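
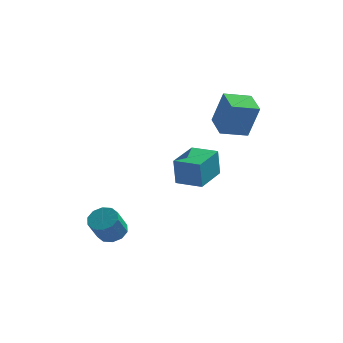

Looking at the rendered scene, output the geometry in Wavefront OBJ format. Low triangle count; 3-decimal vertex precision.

v -0.426 -2.006 1.138
v -0.544 -1.993 2.754
v 0.311 -0.093 1.177
v 0.193 -0.08 2.793
v 1.007 -2.56 1.247
v 0.889 -2.547 2.863
v 1.744 -0.647 1.286
v 1.626 -0.634 2.902
v -3.568 -3.322 -1.933
v -2.825 -3.064 -1.586
v -3.189 -3.799 -0.259
v -3.932 -4.058 -0.607
v -3.192 -2.694 -1.482
v -3.557 -3.429 -0.155
v -3.703 -2.564 -1.551
v -4.068 -3.299 -0.224
v -4.162 -2.724 -1.765
v -4.527 -3.459 -0.439
v -4.394 -3.113 -2.044
v -4.759 -3.848 -0.718
v -4.311 -3.581 -2.281
v -4.675 -4.316 -0.954
v -3.943 -3.951 -2.385
v -4.308 -4.686 -1.058
v -3.432 -4.081 -2.316
v -3.797 -4.816 -0.989
v -2.973 -3.921 -2.101
v -3.338 -4.656 -0.775
v -2.741 -3.532 -1.822
v -3.106 -4.267 -0.496
v 1.472 1.855 2.963
v 2.099 1.76 5.059
v 0.879 3.354 3.209
v 1.506 3.259 5.305
v 2.934 2.501 2.555
v 3.561 2.406 4.651
v 2.341 4 2.801
v 2.968 3.905 4.897
f 2 4 1
f 5 2 1
f 1 4 3
f 3 5 1
f 2 8 4
f 6 2 5
f 6 8 2
f 4 8 3
f 7 5 3
f 3 8 7
f 7 6 5
f 8 6 7
f 10 9 13
f 10 13 11
f 11 13 14
f 11 14 12
f 13 9 15
f 13 15 14
f 14 15 16
f 14 16 12
f 15 9 17
f 15 17 16
f 16 17 18
f 16 18 12
f 17 9 19
f 17 19 18
f 18 19 20
f 18 20 12
f 19 9 21
f 19 21 20
f 20 21 22
f 20 22 12
f 21 9 23
f 21 23 22
f 22 23 24
f 22 24 12
f 23 9 25
f 23 25 24
f 24 25 26
f 24 26 12
f 25 9 27
f 25 27 26
f 26 27 28
f 26 28 12
f 27 9 29
f 27 29 28
f 28 29 30
f 28 30 12
f 29 9 10
f 29 10 30
f 30 10 11
f 30 11 12
f 32 34 31
f 35 32 31
f 31 34 33
f 33 35 31
f 32 38 34
f 36 32 35
f 36 38 32
f 34 38 33
f 37 35 33
f 33 38 37
f 37 36 35
f 38 36 37



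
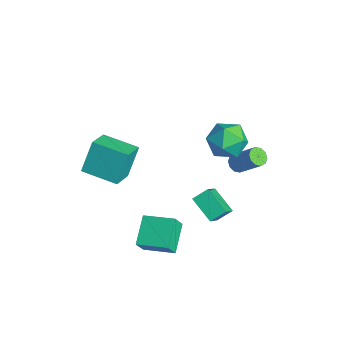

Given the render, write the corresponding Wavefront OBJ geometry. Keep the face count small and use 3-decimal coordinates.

v -3.351 -4.586 -2.112
v -3.816 -3.743 -0.245
v -1.831 -3.055 -2.425
v -2.295 -2.213 -0.558
v -2.145 -5.627 -1.342
v -2.609 -4.785 0.525
v -0.624 -4.097 -1.655
v -1.089 -3.254 0.212
v 1.35 2.09 -0.136
v 1.835 2.052 -0.505
v 2.894 2.812 0.808
v 2.41 2.85 1.176
v 1.669 2.385 -0.565
v 2.728 3.145 0.748
v 1.382 2.606 -0.46
v 2.441 3.366 0.852
v 1.083 2.63 -0.233
v 2.142 3.389 1.08
v 0.885 2.447 0.032
v 1.945 3.207 1.345
v 0.866 2.128 0.232
v 1.925 2.888 1.545
v 1.032 1.795 0.292
v 2.091 2.555 1.605
v 1.319 1.574 0.188
v 2.378 2.334 1.5
v 1.618 1.551 -0.04
v 2.677 2.31 1.273
v 1.815 1.733 -0.305
v 2.875 2.493 1.008
v 2.627 -3.803 -4.536
v 1.279 -2.888 -3.597
v 3.798 -2.406 -4.215
v 2.45 -1.492 -3.277
v 2.99 -4.348 -3.483
v 1.642 -3.434 -2.545
v 4.161 -2.952 -3.163
v 2.813 -2.037 -2.224
v 2.605 2.155 2.85
v 3.25 1.613 3.775
v 1.51 0.467 2.625
v 2.155 -0.075 3.55
v 1.369 0.865 3.803
v 2.046 1.908 3.942
v 2.714 0.172 2.458
v 3.391 1.215 2.597
v 3.317 0.387 3.533
v 2.486 0.816 4.364
v 2.274 1.264 2.036
v 1.443 1.693 2.867
v 3.463 -1.333 -0.044
v 3.503 -0.467 0.513
v 2.499 -0.537 -1.212
v 2.539 0.328 -0.655
v 4.841 -0.868 -0.865
v 4.881 -0.003 -0.308
v 3.877 -0.073 -2.033
v 3.917 0.793 -1.476
f 2 4 1
f 5 2 1
f 1 4 3
f 3 5 1
f 2 8 4
f 6 2 5
f 6 8 2
f 4 8 3
f 7 5 3
f 3 8 7
f 7 6 5
f 8 6 7
f 10 9 13
f 10 13 11
f 11 13 14
f 11 14 12
f 13 9 15
f 13 15 14
f 14 15 16
f 14 16 12
f 15 9 17
f 15 17 16
f 16 17 18
f 16 18 12
f 17 9 19
f 17 19 18
f 18 19 20
f 18 20 12
f 19 9 21
f 19 21 20
f 20 21 22
f 20 22 12
f 21 9 23
f 21 23 22
f 22 23 24
f 22 24 12
f 23 9 25
f 23 25 24
f 24 25 26
f 24 26 12
f 25 9 27
f 25 27 26
f 26 27 28
f 26 28 12
f 27 9 29
f 27 29 28
f 28 29 30
f 28 30 12
f 29 9 10
f 29 10 30
f 30 10 11
f 30 11 12
f 32 34 31
f 35 32 31
f 31 34 33
f 33 35 31
f 32 38 34
f 36 32 35
f 36 38 32
f 34 38 33
f 37 35 33
f 33 38 37
f 37 36 35
f 38 36 37
f 39 50 44
f 39 44 40
f 39 40 46
f 39 46 49
f 39 49 50
f 40 44 48
f 44 50 43
f 50 49 41
f 49 46 45
f 46 40 47
f 42 48 43
f 42 43 41
f 42 41 45
f 42 45 47
f 42 47 48
f 43 48 44
f 41 43 50
f 45 41 49
f 47 45 46
f 48 47 40
f 52 54 51
f 55 52 51
f 51 54 53
f 53 55 51
f 52 58 54
f 56 52 55
f 56 58 52
f 54 58 53
f 57 55 53
f 53 58 57
f 57 56 55
f 58 56 57



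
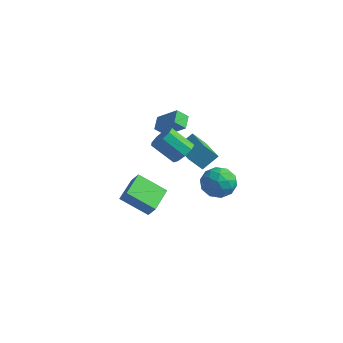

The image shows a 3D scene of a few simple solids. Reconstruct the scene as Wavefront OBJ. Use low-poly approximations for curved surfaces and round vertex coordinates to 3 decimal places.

v -1.267 1.432 0.555
v -0.755 2.291 1.354
v -0.684 2.017 -0.449
v -0.172 2.876 0.35
v 0.292 0.284 0.79
v 0.804 1.143 1.589
v 0.875 0.869 -0.214
v 1.387 1.728 0.585
v 1.26 -1.628 2.832
v 1.838 -1.733 3.417
v 0.619 -2.117 4.554
v 0.04 -2.012 3.968
v 1.663 -1.193 3.412
v 0.444 -1.577 4.548
v 1.299 -0.857 3.136
v 0.08 -1.241 4.272
v 0.917 -0.881 2.717
v -0.302 -1.265 3.853
v 0.695 -1.255 2.352
v -0.524 -1.639 3.488
v 0.737 -1.803 2.212
v -0.482 -2.187 3.348
v 1.023 -2.27 2.362
v -0.196 -2.654 3.498
v 1.421 -2.436 2.732
v 0.202 -2.82 3.868
v 1.742 -2.224 3.149
v 0.523 -2.608 4.285
v 2.371 1.51 -0.327
v 2.89 1.008 -1.176
v 1.51 -0.028 0.056
v 2.029 -0.53 -0.793
v 2.606 -0.224 0.11
v 3.138 0.726 -0.126
v 1.262 0.254 -0.994
v 1.794 1.204 -1.23
v 2.205 0.231 -1.588
v 3.035 -0.064 -0.906
v 1.365 1.044 -0.214
v 2.195 0.749 0.468
v 2.706 1.394 -0.785
v 1.694 -0.414 -0.335
v 2.033 -0.234 0.196
v 2.338 -0.529 -0.303
v 2.852 1.228 -0.168
v 3.157 0.933 -0.667
v 2.99 0.209 0.089
v 1.243 0.047 -0.453
v 1.548 -0.248 -0.952
v 2.062 1.509 -0.817
v 2.367 1.214 -1.316
v 1.41 0.771 -1.209
v 2.608 0.642 -1.526
v 2.102 -0.261 -1.301
v 1.651 0.199 -1.419
v 1.964 0.758 -1.558
v 3.096 0.469 -1.125
v 2.59 -0.435 -0.9
v 2.929 -0.255 -0.369
v 3.242 0.303 -0.508
v 2.694 0.012 -1.367
v 1.81 1.415 -0.22
v 1.304 0.511 0.005
v 1.158 0.677 -0.612
v 1.471 1.235 -0.751
v 2.298 1.241 0.181
v 1.792 0.338 0.406
v 2.436 0.222 0.438
v 2.749 0.781 0.299
v 1.706 0.968 0.247
v -2.241 -0.072 -4.968
v -3.866 -0.666 -3.851
v -2.648 1.717 -4.61
v -4.273 1.123 -3.493
v -1.707 -0.103 -4.207
v -3.332 -0.697 -3.09
v -2.114 1.686 -3.849
v -3.739 1.092 -2.732
v -2.66 2.378 0.431
v -3.124 1.877 1.062
v -3.037 3.227 0.828
v -3.501 2.725 1.459
v -1.339 2.475 1.481
v -1.803 1.973 2.112
v -1.716 3.323 1.878
v -2.18 2.822 2.509
f 2 4 1
f 5 2 1
f 1 4 3
f 3 5 1
f 2 8 4
f 6 2 5
f 6 8 2
f 4 8 3
f 7 5 3
f 3 8 7
f 7 6 5
f 8 6 7
f 10 9 13
f 10 13 11
f 11 13 14
f 11 14 12
f 13 9 15
f 13 15 14
f 14 15 16
f 14 16 12
f 15 9 17
f 15 17 16
f 16 17 18
f 16 18 12
f 17 9 19
f 17 19 18
f 18 19 20
f 18 20 12
f 19 9 21
f 19 21 20
f 20 21 22
f 20 22 12
f 21 9 23
f 21 23 22
f 22 23 24
f 22 24 12
f 23 9 25
f 23 25 24
f 24 25 26
f 24 26 12
f 25 9 27
f 25 27 26
f 26 27 28
f 26 28 12
f 27 9 10
f 27 10 28
f 28 10 11
f 28 11 12
f 29 66 45
f 66 40 69
f 45 69 34
f 66 69 45
f 29 45 41
f 45 34 46
f 41 46 30
f 45 46 41
f 29 41 50
f 41 30 51
f 50 51 36
f 41 51 50
f 29 50 62
f 50 36 65
f 62 65 39
f 50 65 62
f 29 62 66
f 62 39 70
f 66 70 40
f 62 70 66
f 30 46 57
f 46 34 60
f 57 60 38
f 46 60 57
f 34 69 47
f 69 40 68
f 47 68 33
f 69 68 47
f 40 70 67
f 70 39 63
f 67 63 31
f 70 63 67
f 39 65 64
f 65 36 52
f 64 52 35
f 65 52 64
f 36 51 56
f 51 30 53
f 56 53 37
f 51 53 56
f 32 58 44
f 58 38 59
f 44 59 33
f 58 59 44
f 32 44 42
f 44 33 43
f 42 43 31
f 44 43 42
f 32 42 49
f 42 31 48
f 49 48 35
f 42 48 49
f 32 49 54
f 49 35 55
f 54 55 37
f 49 55 54
f 32 54 58
f 54 37 61
f 58 61 38
f 54 61 58
f 33 59 47
f 59 38 60
f 47 60 34
f 59 60 47
f 31 43 67
f 43 33 68
f 67 68 40
f 43 68 67
f 35 48 64
f 48 31 63
f 64 63 39
f 48 63 64
f 37 55 56
f 55 35 52
f 56 52 36
f 55 52 56
f 38 61 57
f 61 37 53
f 57 53 30
f 61 53 57
f 72 74 71
f 75 72 71
f 71 74 73
f 73 75 71
f 72 78 74
f 76 72 75
f 76 78 72
f 74 78 73
f 77 75 73
f 73 78 77
f 77 76 75
f 78 76 77
f 80 82 79
f 83 80 79
f 79 82 81
f 81 83 79
f 80 86 82
f 84 80 83
f 84 86 80
f 82 86 81
f 85 83 81
f 81 86 85
f 85 84 83
f 86 84 85



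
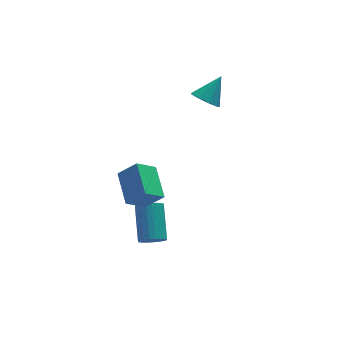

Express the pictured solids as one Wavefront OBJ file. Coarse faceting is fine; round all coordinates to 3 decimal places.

v -1.523 -2.266 -3.067
v -0.833 -2.351 -3.153
v -0.488 -0.759 -1.959
v -1.177 -0.674 -1.873
v -0.892 -2.183 -3.36
v -0.547 -0.591 -2.166
v -1.048 -2.028 -3.522
v -0.702 -0.436 -2.329
v -1.275 -1.909 -3.615
v -0.929 -0.316 -2.422
v -1.54 -1.844 -3.625
v -1.195 -0.252 -2.431
v -1.803 -1.844 -3.55
v -1.457 -0.251 -2.356
v -2.023 -1.908 -3.401
v -1.677 -0.315 -2.207
v -2.166 -2.026 -3.201
v -1.821 -0.433 -2.007
v -2.212 -2.181 -2.981
v -1.867 -0.589 -1.787
v -2.153 -2.349 -2.774
v -1.808 -0.757 -1.58
v -1.998 -2.504 -2.611
v -1.652 -0.912 -1.418
v -1.771 -2.624 -2.518
v -1.425 -1.031 -1.325
v -1.505 -2.688 -2.509
v -1.16 -1.096 -1.315
v -1.243 -2.689 -2.584
v -0.897 -1.096 -1.39
v -1.023 -2.625 -2.733
v -0.677 -1.032 -1.539
v -0.879 -2.507 -2.933
v -0.534 -0.914 -1.739
v -2.081 -2.979 0.481
v -3.071 -3.213 1.274
v -1.958 -1.285 1.134
v -2.949 -1.519 1.927
v -1.271 -3.381 1.373
v -2.262 -3.615 2.166
v -1.149 -1.687 2.026
v -2.139 -1.921 2.819
v 3.097 3.688 1.271
v 3.72 3.274 0.913
v 4.123 4.232 2.429
v 3.686 3.798 0.697
v 3.375 4.271 0.75
v 2.935 4.471 1.047
v 2.57 4.304 1.449
v 2.451 3.85 1.768
v 2.635 3.319 1.854
v 3.034 2.962 1.668
v 3.463 2.944 1.296
f 2 1 5
f 2 5 3
f 3 5 6
f 3 6 4
f 5 1 7
f 5 7 6
f 6 7 8
f 6 8 4
f 7 1 9
f 7 9 8
f 8 9 10
f 8 10 4
f 9 1 11
f 9 11 10
f 10 11 12
f 10 12 4
f 11 1 13
f 11 13 12
f 12 13 14
f 12 14 4
f 13 1 15
f 13 15 14
f 14 15 16
f 14 16 4
f 15 1 17
f 15 17 16
f 16 17 18
f 16 18 4
f 17 1 19
f 17 19 18
f 18 19 20
f 18 20 4
f 19 1 21
f 19 21 20
f 20 21 22
f 20 22 4
f 21 1 23
f 21 23 22
f 22 23 24
f 22 24 4
f 23 1 25
f 23 25 24
f 24 25 26
f 24 26 4
f 25 1 27
f 25 27 26
f 26 27 28
f 26 28 4
f 27 1 29
f 27 29 28
f 28 29 30
f 28 30 4
f 29 1 31
f 29 31 30
f 30 31 32
f 30 32 4
f 31 1 33
f 31 33 32
f 32 33 34
f 32 34 4
f 33 1 2
f 33 2 34
f 34 2 3
f 34 3 4
f 36 38 35
f 39 36 35
f 35 38 37
f 37 39 35
f 36 42 38
f 40 36 39
f 40 42 36
f 38 42 37
f 41 39 37
f 37 42 41
f 41 40 39
f 42 40 41
f 44 43 46
f 44 46 45
f 46 43 47
f 46 47 45
f 47 43 48
f 47 48 45
f 48 43 49
f 48 49 45
f 49 43 50
f 49 50 45
f 50 43 51
f 50 51 45
f 51 43 52
f 51 52 45
f 52 43 53
f 52 53 45
f 53 43 44
f 53 44 45



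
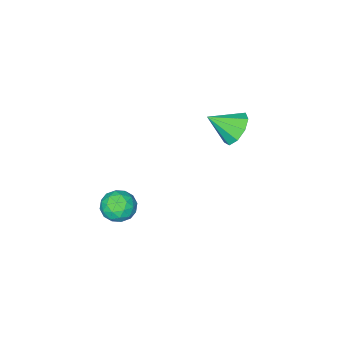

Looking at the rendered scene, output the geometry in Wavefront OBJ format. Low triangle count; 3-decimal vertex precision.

v 0.393 -3.132 -3.391
v 0.821 -2.994 -3.906
v 0.059 -4.046 -3.914
v 0.487 -3.908 -4.429
v 0.734 -4.093 -3.819
v 0.941 -3.527 -3.496
v -0.061 -3.513 -4.324
v 0.146 -2.947 -4.001
v 0.54 -3.229 -4.483
v 1.032 -3.587 -4.17
v -0.152 -3.453 -3.65
v 0.34 -3.811 -3.337
v 0.637 -2.982 -3.602
v 0.243 -4.058 -4.218
v 0.389 -4.166 -3.859
v 0.64 -4.085 -4.162
v 0.707 -3.296 -3.361
v 0.958 -3.215 -3.664
v 0.907 -3.861 -3.613
v -0.078 -3.825 -4.156
v 0.173 -3.744 -4.459
v 0.24 -2.955 -3.658
v 0.491 -2.874 -3.961
v -0.027 -3.179 -4.207
v 0.723 -3.04 -4.244
v 0.526 -3.577 -4.552
v 0.205 -3.345 -4.49
v 0.326 -3.013 -4.3
v 1.012 -3.25 -4.061
v 0.815 -3.788 -4.368
v 0.961 -3.896 -4.01
v 1.082 -3.564 -3.82
v 0.847 -3.389 -4.4
v 0.065 -3.252 -3.452
v -0.132 -3.79 -3.759
v -0.202 -3.476 -4
v -0.081 -3.144 -3.81
v 0.354 -3.463 -3.268
v 0.157 -4 -3.576
v 0.554 -4.027 -3.52
v 0.675 -3.695 -3.33
v 0.033 -3.651 -3.42
v -4.13 -2.634 -1.82
v -3.702 -2.753 -2.412
v -3.37 -3.286 -1.14
v -3.554 -2.332 -2.173
v -3.675 -2.052 -1.769
v -4.009 -2.045 -1.389
v -4.4 -2.313 -1.21
v -4.664 -2.731 -1.317
v -4.678 -3.104 -1.659
v -4.435 -3.257 -2.076
v -4.05 -3.118 -2.374
f 1 38 17
f 38 12 41
f 17 41 6
f 38 41 17
f 1 17 13
f 17 6 18
f 13 18 2
f 17 18 13
f 1 13 22
f 13 2 23
f 22 23 8
f 13 23 22
f 1 22 34
f 22 8 37
f 34 37 11
f 22 37 34
f 1 34 38
f 34 11 42
f 38 42 12
f 34 42 38
f 2 18 29
f 18 6 32
f 29 32 10
f 18 32 29
f 6 41 19
f 41 12 40
f 19 40 5
f 41 40 19
f 12 42 39
f 42 11 35
f 39 35 3
f 42 35 39
f 11 37 36
f 37 8 24
f 36 24 7
f 37 24 36
f 8 23 28
f 23 2 25
f 28 25 9
f 23 25 28
f 4 30 16
f 30 10 31
f 16 31 5
f 30 31 16
f 4 16 14
f 16 5 15
f 14 15 3
f 16 15 14
f 4 14 21
f 14 3 20
f 21 20 7
f 14 20 21
f 4 21 26
f 21 7 27
f 26 27 9
f 21 27 26
f 4 26 30
f 26 9 33
f 30 33 10
f 26 33 30
f 5 31 19
f 31 10 32
f 19 32 6
f 31 32 19
f 3 15 39
f 15 5 40
f 39 40 12
f 15 40 39
f 7 20 36
f 20 3 35
f 36 35 11
f 20 35 36
f 9 27 28
f 27 7 24
f 28 24 8
f 27 24 28
f 10 33 29
f 33 9 25
f 29 25 2
f 33 25 29
f 44 43 46
f 44 46 45
f 46 43 47
f 46 47 45
f 47 43 48
f 47 48 45
f 48 43 49
f 48 49 45
f 49 43 50
f 49 50 45
f 50 43 51
f 50 51 45
f 51 43 52
f 51 52 45
f 52 43 53
f 52 53 45
f 53 43 44
f 53 44 45



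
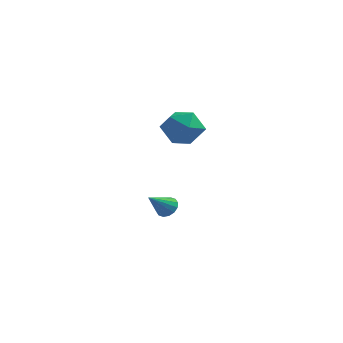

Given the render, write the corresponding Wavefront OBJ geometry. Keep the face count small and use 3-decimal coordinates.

v 0.225 2.056 -3.3
v 0.878 1.916 -3.173
v -0.225 0.864 -2.3
v 0.788 2.154 -2.93
v 0.546 2.366 -2.786
v 0.219 2.495 -2.78
v -0.107 2.506 -2.913
v -0.344 2.397 -3.149
v -0.428 2.197 -3.426
v -0.337 1.959 -3.669
v -0.096 1.747 -3.813
v 0.231 1.618 -3.82
v 0.557 1.607 -3.687
v 0.794 1.716 -3.45
v 2.856 -0.172 2.488
v 3.59 -0.573 3.332
v 1.39 -1.087 3.328
v 2.124 -1.488 4.172
v 1.853 -0.333 4.12
v 2.76 0.233 3.601
v 2.22 -1.893 3.059
v 3.127 -1.327 2.54
v 3.197 -1.637 3.685
v 2.97 -0.672 4.341
v 2.01 -0.988 2.319
v 1.783 -0.023 2.975
f 2 1 4
f 2 4 3
f 4 1 5
f 4 5 3
f 5 1 6
f 5 6 3
f 6 1 7
f 6 7 3
f 7 1 8
f 7 8 3
f 8 1 9
f 8 9 3
f 9 1 10
f 9 10 3
f 10 1 11
f 10 11 3
f 11 1 12
f 11 12 3
f 12 1 13
f 12 13 3
f 13 1 14
f 13 14 3
f 14 1 2
f 14 2 3
f 15 26 20
f 15 20 16
f 15 16 22
f 15 22 25
f 15 25 26
f 16 20 24
f 20 26 19
f 26 25 17
f 25 22 21
f 22 16 23
f 18 24 19
f 18 19 17
f 18 17 21
f 18 21 23
f 18 23 24
f 19 24 20
f 17 19 26
f 21 17 25
f 23 21 22
f 24 23 16



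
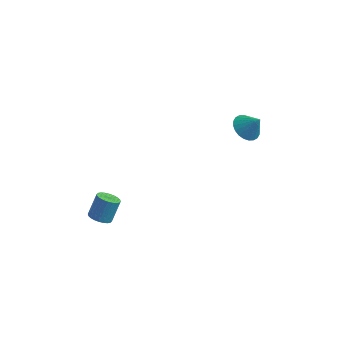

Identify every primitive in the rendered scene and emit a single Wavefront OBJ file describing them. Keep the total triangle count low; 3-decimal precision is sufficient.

v -2.765 -4.058 -3.837
v -2.444 -3.601 -4.19
v -2.214 -2.886 -3.056
v -2.535 -3.342 -2.703
v -2.685 -3.511 -4.198
v -2.455 -2.796 -3.064
v -2.938 -3.504 -4.151
v -2.708 -2.789 -3.017
v -3.165 -3.581 -4.057
v -2.935 -2.866 -2.923
v -3.331 -3.731 -3.928
v -3.101 -3.015 -2.795
v -3.41 -3.93 -3.787
v -3.181 -3.215 -2.653
v -3.392 -4.149 -3.652
v -3.162 -3.434 -2.518
v -3.278 -4.354 -3.546
v -3.048 -3.639 -2.412
v -3.086 -4.514 -3.484
v -2.856 -3.799 -2.35
v -2.845 -4.604 -3.476
v -2.615 -3.889 -2.342
v -2.592 -4.611 -3.523
v -2.362 -3.896 -2.389
v -2.365 -4.534 -3.617
v -2.135 -3.819 -2.483
v -2.199 -4.385 -3.745
v -1.969 -3.669 -2.612
v -2.119 -4.185 -3.887
v -1.89 -3.47 -2.753
v -2.138 -3.966 -4.022
v -1.908 -3.251 -2.888
v -2.252 -3.761 -4.128
v -2.022 -3.046 -2.994
v 2.74 3.351 -1.3
v 3.434 3.497 -1.804
v 3.48 3.349 -0.28
v 3.336 3.814 -1.732
v 3.148 4.061 -1.595
v 2.897 4.199 -1.412
v 2.623 4.209 -1.213
v 2.366 4.088 -1.026
v 2.166 3.855 -0.882
v 2.054 3.545 -0.801
v 2.046 3.205 -0.796
v 2.143 2.888 -0.867
v 2.332 2.642 -1.005
v 2.582 2.503 -1.187
v 2.857 2.493 -1.387
v 3.113 2.615 -1.573
v 3.313 2.848 -1.718
v 3.425 3.158 -1.799
f 2 1 5
f 2 5 3
f 3 5 6
f 3 6 4
f 5 1 7
f 5 7 6
f 6 7 8
f 6 8 4
f 7 1 9
f 7 9 8
f 8 9 10
f 8 10 4
f 9 1 11
f 9 11 10
f 10 11 12
f 10 12 4
f 11 1 13
f 11 13 12
f 12 13 14
f 12 14 4
f 13 1 15
f 13 15 14
f 14 15 16
f 14 16 4
f 15 1 17
f 15 17 16
f 16 17 18
f 16 18 4
f 17 1 19
f 17 19 18
f 18 19 20
f 18 20 4
f 19 1 21
f 19 21 20
f 20 21 22
f 20 22 4
f 21 1 23
f 21 23 22
f 22 23 24
f 22 24 4
f 23 1 25
f 23 25 24
f 24 25 26
f 24 26 4
f 25 1 27
f 25 27 26
f 26 27 28
f 26 28 4
f 27 1 29
f 27 29 28
f 28 29 30
f 28 30 4
f 29 1 31
f 29 31 30
f 30 31 32
f 30 32 4
f 31 1 33
f 31 33 32
f 32 33 34
f 32 34 4
f 33 1 2
f 33 2 34
f 34 2 3
f 34 3 4
f 36 35 38
f 36 38 37
f 38 35 39
f 38 39 37
f 39 35 40
f 39 40 37
f 40 35 41
f 40 41 37
f 41 35 42
f 41 42 37
f 42 35 43
f 42 43 37
f 43 35 44
f 43 44 37
f 44 35 45
f 44 45 37
f 45 35 46
f 45 46 37
f 46 35 47
f 46 47 37
f 47 35 48
f 47 48 37
f 48 35 49
f 48 49 37
f 49 35 50
f 49 50 37
f 50 35 51
f 50 51 37
f 51 35 52
f 51 52 37
f 52 35 36
f 52 36 37



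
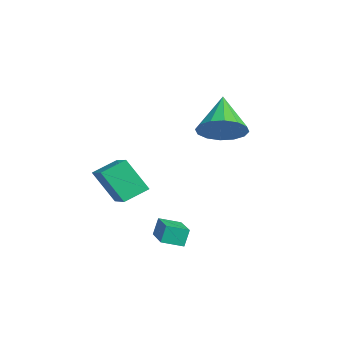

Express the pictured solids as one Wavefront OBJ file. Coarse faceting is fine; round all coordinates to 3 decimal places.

v -0.141 2.97 1.587
v 0.409 3.833 1.932
v -1.599 3.37 2.913
v 0.085 4.024 1.518
v -0.3 3.933 1.123
v -0.642 3.583 0.852
v -0.85 3.07 0.778
v -0.868 2.529 0.921
v -0.692 2.107 1.242
v -0.368 1.916 1.656
v 0.017 2.008 2.051
v 0.359 2.357 2.322
v 0.567 2.871 2.396
v 0.585 3.411 2.253
v 0.886 -0.088 -3.447
v 0.723 0.168 -2.664
v 0.996 0.815 -3.719
v 0.834 1.071 -2.936
v 2.766 -0.191 -3.024
v 2.604 0.065 -2.241
v 2.877 0.712 -3.296
v 2.714 0.968 -2.513
v -3.595 -1.694 -1.712
v -1.859 -1.647 -1.019
v -3.835 -0.597 -1.186
v -2.099 -0.55 -0.493
v -3.021 -0.85 -3.207
v -1.285 -0.803 -2.514
v -3.261 0.247 -2.681
v -1.525 0.294 -1.988
f 2 1 4
f 2 4 3
f 4 1 5
f 4 5 3
f 5 1 6
f 5 6 3
f 6 1 7
f 6 7 3
f 7 1 8
f 7 8 3
f 8 1 9
f 8 9 3
f 9 1 10
f 9 10 3
f 10 1 11
f 10 11 3
f 11 1 12
f 11 12 3
f 12 1 13
f 12 13 3
f 13 1 14
f 13 14 3
f 14 1 2
f 14 2 3
f 16 18 15
f 19 16 15
f 15 18 17
f 17 19 15
f 16 22 18
f 20 16 19
f 20 22 16
f 18 22 17
f 21 19 17
f 17 22 21
f 21 20 19
f 22 20 21
f 24 26 23
f 27 24 23
f 23 26 25
f 25 27 23
f 24 30 26
f 28 24 27
f 28 30 24
f 26 30 25
f 29 27 25
f 25 30 29
f 29 28 27
f 30 28 29



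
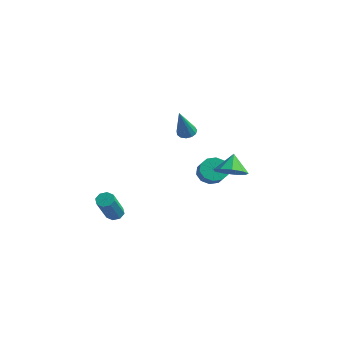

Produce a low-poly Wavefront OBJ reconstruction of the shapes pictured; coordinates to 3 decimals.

v 0.124 3.264 -1.415
v 0.901 3.809 -1.448
v -0.264 3.876 -0.385
v 0.422 4.084 -1.791
v -0.196 3.975 -1.958
v -0.665 3.533 -1.872
v -0.765 2.965 -1.572
v -0.449 2.537 -1.198
v 0.135 2.449 -0.927
v 0.713 2.742 -0.884
v 1.016 3.279 -1.089
v -2.307 4.225 -2.566
v -1.754 4.254 -3.184
v -1 3.764 -2.532
v -1.553 3.735 -1.914
v -1.709 4.686 -2.91
v -0.955 4.196 -2.259
v -1.893 4.942 -2.505
v -1.139 4.452 -1.854
v -2.235 4.924 -2.123
v -1.481 4.434 -1.472
v -2.604 4.639 -1.91
v -1.851 4.149 -1.259
v -2.86 4.196 -1.948
v -2.106 3.706 -1.296
v -2.905 3.764 -2.221
v -2.151 3.274 -1.57
v -2.721 3.508 -2.626
v -1.967 3.018 -1.975
v -2.379 3.526 -3.008
v -1.625 3.036 -2.357
v -2.009 3.811 -3.221
v -1.256 3.321 -2.57
v -3.018 -2.183 -3.733
v -2.559 -1.92 -3.71
v -1.942 -3.134 -2.085
v -2.402 -3.397 -2.107
v -2.845 -1.753 -3.477
v -2.229 -2.966 -1.851
v -3.233 -1.837 -3.393
v -2.616 -3.051 -1.768
v -3.495 -2.125 -3.508
v -2.879 -3.338 -1.883
v -3.478 -2.446 -3.755
v -2.861 -3.66 -2.13
v -3.191 -2.614 -3.989
v -2.575 -3.827 -2.363
v -2.804 -2.529 -4.072
v -2.187 -3.743 -2.447
v -2.541 -2.242 -3.957
v -1.925 -3.455 -2.332
v -2.446 2.513 1.001
v -2.123 2.156 0.716
v -1.974 1.487 2.819
v -1.936 2.395 0.802
v -1.911 2.672 0.952
v -2.056 2.898 1.117
v -2.325 3.002 1.246
v -2.632 2.951 1.297
v -2.88 2.761 1.254
v -2.99 2.492 1.13
v -2.928 2.23 0.966
v -2.712 2.058 0.813
v -2.412 2.03 0.72
f 2 1 4
f 2 4 3
f 4 1 5
f 4 5 3
f 5 1 6
f 5 6 3
f 6 1 7
f 6 7 3
f 7 1 8
f 7 8 3
f 8 1 9
f 8 9 3
f 9 1 10
f 9 10 3
f 10 1 11
f 10 11 3
f 11 1 2
f 11 2 3
f 13 12 16
f 13 16 14
f 14 16 17
f 14 17 15
f 16 12 18
f 16 18 17
f 17 18 19
f 17 19 15
f 18 12 20
f 18 20 19
f 19 20 21
f 19 21 15
f 20 12 22
f 20 22 21
f 21 22 23
f 21 23 15
f 22 12 24
f 22 24 23
f 23 24 25
f 23 25 15
f 24 12 26
f 24 26 25
f 25 26 27
f 25 27 15
f 26 12 28
f 26 28 27
f 27 28 29
f 27 29 15
f 28 12 30
f 28 30 29
f 29 30 31
f 29 31 15
f 30 12 32
f 30 32 31
f 31 32 33
f 31 33 15
f 32 12 13
f 32 13 33
f 33 13 14
f 33 14 15
f 35 34 38
f 35 38 36
f 36 38 39
f 36 39 37
f 38 34 40
f 38 40 39
f 39 40 41
f 39 41 37
f 40 34 42
f 40 42 41
f 41 42 43
f 41 43 37
f 42 34 44
f 42 44 43
f 43 44 45
f 43 45 37
f 44 34 46
f 44 46 45
f 45 46 47
f 45 47 37
f 46 34 48
f 46 48 47
f 47 48 49
f 47 49 37
f 48 34 50
f 48 50 49
f 49 50 51
f 49 51 37
f 50 34 35
f 50 35 51
f 51 35 36
f 51 36 37
f 53 52 55
f 53 55 54
f 55 52 56
f 55 56 54
f 56 52 57
f 56 57 54
f 57 52 58
f 57 58 54
f 58 52 59
f 58 59 54
f 59 52 60
f 59 60 54
f 60 52 61
f 60 61 54
f 61 52 62
f 61 62 54
f 62 52 63
f 62 63 54
f 63 52 64
f 63 64 54
f 64 52 53
f 64 53 54



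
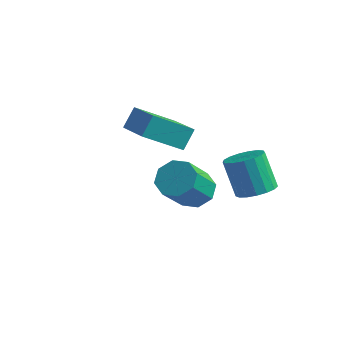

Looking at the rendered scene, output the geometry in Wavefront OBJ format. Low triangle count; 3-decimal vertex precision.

v -1.939 0.793 -1.243
v -3.254 -0.441 -0.071
v -1.839 1.537 -0.346
v -3.154 0.304 0.825
v -0.326 -0.264 -0.545
v -1.641 -1.497 0.626
v -0.226 0.481 0.351
v -1.541 -0.753 1.523
v 2.025 -3.3 -0.129
v 2.943 -3.486 -0.21
v 2.813 -4.805 1.327
v 1.895 -4.62 1.409
v 2.81 -2.943 0.244
v 2.681 -4.262 1.781
v 2.218 -2.61 0.479
v 2.089 -3.929 2.017
v 1.512 -2.682 0.359
v 1.383 -4.001 1.897
v 1.107 -3.115 -0.047
v 0.977 -4.434 1.49
v 1.239 -3.658 -0.501
v 1.11 -4.977 1.036
v 1.831 -3.991 -0.737
v 1.702 -5.31 0.801
v 2.537 -3.919 -0.617
v 2.408 -5.238 0.921
v 2.922 0.362 -2.329
v 3.76 0.372 -1.904
v 2.916 0.708 -0.246
v 2.078 0.698 -0.671
v 3.695 0.801 -2.024
v 2.851 1.137 -0.366
v 3.453 1.129 -2.214
v 2.609 1.465 -0.556
v 3.089 1.282 -2.43
v 2.245 1.617 -0.772
v 2.687 1.223 -2.623
v 1.843 1.559 -0.965
v 2.339 0.968 -2.748
v 1.495 1.304 -1.091
v 2.124 0.574 -2.778
v 1.28 0.909 -1.121
v 2.092 0.131 -2.705
v 1.248 0.467 -1.047
v 2.25 -0.259 -2.545
v 1.406 0.077 -0.888
v 2.562 -0.506 -2.336
v 1.718 -0.171 -0.678
v 2.957 -0.555 -2.125
v 2.113 -0.219 -0.468
v 3.343 -0.393 -1.961
v 2.499 -0.058 -0.304
v 3.633 -0.059 -1.881
v 2.789 0.277 -0.224
f 2 4 1
f 5 2 1
f 1 4 3
f 3 5 1
f 2 8 4
f 6 2 5
f 6 8 2
f 4 8 3
f 7 5 3
f 3 8 7
f 7 6 5
f 8 6 7
f 10 9 13
f 10 13 11
f 11 13 14
f 11 14 12
f 13 9 15
f 13 15 14
f 14 15 16
f 14 16 12
f 15 9 17
f 15 17 16
f 16 17 18
f 16 18 12
f 17 9 19
f 17 19 18
f 18 19 20
f 18 20 12
f 19 9 21
f 19 21 20
f 20 21 22
f 20 22 12
f 21 9 23
f 21 23 22
f 22 23 24
f 22 24 12
f 23 9 25
f 23 25 24
f 24 25 26
f 24 26 12
f 25 9 10
f 25 10 26
f 26 10 11
f 26 11 12
f 28 27 31
f 28 31 29
f 29 31 32
f 29 32 30
f 31 27 33
f 31 33 32
f 32 33 34
f 32 34 30
f 33 27 35
f 33 35 34
f 34 35 36
f 34 36 30
f 35 27 37
f 35 37 36
f 36 37 38
f 36 38 30
f 37 27 39
f 37 39 38
f 38 39 40
f 38 40 30
f 39 27 41
f 39 41 40
f 40 41 42
f 40 42 30
f 41 27 43
f 41 43 42
f 42 43 44
f 42 44 30
f 43 27 45
f 43 45 44
f 44 45 46
f 44 46 30
f 45 27 47
f 45 47 46
f 46 47 48
f 46 48 30
f 47 27 49
f 47 49 48
f 48 49 50
f 48 50 30
f 49 27 51
f 49 51 50
f 50 51 52
f 50 52 30
f 51 27 53
f 51 53 52
f 52 53 54
f 52 54 30
f 53 27 28
f 53 28 54
f 54 28 29
f 54 29 30



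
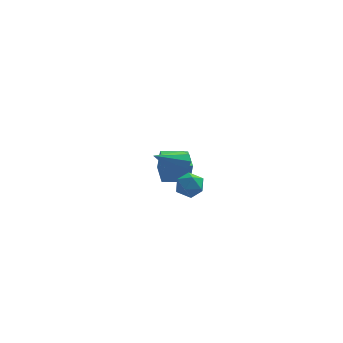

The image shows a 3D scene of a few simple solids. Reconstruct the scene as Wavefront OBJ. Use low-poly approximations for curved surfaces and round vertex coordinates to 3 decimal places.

v 3.234 -3.166 1.998
v 3.801 -2.609 2.083
v 3.879 -3.671 0.997
v 4.446 -3.114 1.082
v 4.361 -3.685 1.634
v 3.963 -3.373 2.253
v 3.717 -2.907 0.827
v 3.319 -2.595 1.446
v 4.1 -2.449 1.359
v 4.498 -2.93 1.858
v 3.182 -3.35 1.222
v 3.58 -3.831 1.721
v 3.428 -1.853 2.295
v 3.865 -1.81 2.84
v 2.112 -2.767 3.425
v 3.584 -1.423 2.825
v 3.229 -1.237 2.562
v 2.968 -1.34 2.174
v 2.921 -1.683 1.843
v 3.112 -2.105 1.724
v 3.451 -2.41 1.872
v 3.779 -2.454 2.218
v 3.942 -2.217 2.6
v 2.644 2.746 -2.271
v 2.804 2.743 -1.012
v 2.458 4.365 -2.244
v 2.617 4.362 -0.984
v 4.103 2.918 -2.456
v 4.262 2.915 -1.196
v 3.916 4.537 -2.428
v 4.076 4.534 -1.169
f 1 12 6
f 1 6 2
f 1 2 8
f 1 8 11
f 1 11 12
f 2 6 10
f 6 12 5
f 12 11 3
f 11 8 7
f 8 2 9
f 4 10 5
f 4 5 3
f 4 3 7
f 4 7 9
f 4 9 10
f 5 10 6
f 3 5 12
f 7 3 11
f 9 7 8
f 10 9 2
f 14 13 16
f 14 16 15
f 16 13 17
f 16 17 15
f 17 13 18
f 17 18 15
f 18 13 19
f 18 19 15
f 19 13 20
f 19 20 15
f 20 13 21
f 20 21 15
f 21 13 22
f 21 22 15
f 22 13 23
f 22 23 15
f 23 13 14
f 23 14 15
f 25 27 24
f 28 25 24
f 24 27 26
f 26 28 24
f 25 31 27
f 29 25 28
f 29 31 25
f 27 31 26
f 30 28 26
f 26 31 30
f 30 29 28
f 31 29 30



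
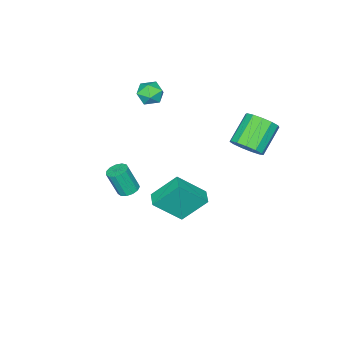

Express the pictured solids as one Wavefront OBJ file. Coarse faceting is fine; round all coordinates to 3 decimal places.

v -2.77 -3.151 2.804
v -2.015 -3.285 2.619
v -3.105 -4.235 2.221
v -2.35 -4.369 2.036
v -2.586 -4.413 2.788
v -2.379 -3.743 3.148
v -2.741 -3.777 1.692
v -2.534 -3.107 2.052
v -1.997 -3.672 1.932
v -1.902 -4.065 2.609
v -3.218 -3.455 2.231
v -3.123 -3.848 2.908
v -0.12 -1.652 -2.739
v -0.985 -0.703 -1.393
v -1.223 -0.708 -4.114
v -2.088 0.241 -2.768
v 0.468 -1.041 -2.792
v -0.397 -0.092 -1.446
v -0.635 -0.097 -4.167
v -1.5 0.852 -2.821
v -1.927 2.782 2.096
v -1.369 2.651 2.777
v -2.755 2.507 3.885
v -3.313 2.638 3.204
v -1.443 3.146 2.748
v -2.829 3.002 3.856
v -1.671 3.526 2.513
v -3.057 3.381 3.621
v -1.98 3.669 2.145
v -3.366 3.525 3.253
v -2.272 3.531 1.762
v -3.658 3.387 2.869
v -2.455 3.155 1.484
v -3.841 3.011 2.592
v -2.47 2.661 1.401
v -3.856 2.517 2.509
v -2.313 2.205 1.539
v -3.698 2.061 2.647
v -2.033 1.932 1.853
v -3.419 1.788 2.961
v -1.719 1.93 2.245
v -3.105 1.785 3.353
v -1.472 2.197 2.589
v -2.858 2.053 3.697
v 1.98 -1.221 -0.656
v 2.434 -1.507 -0.848
v 2.714 -1.985 0.524
v 2.26 -1.699 0.716
v 2.539 -1.215 -0.768
v 2.819 -1.693 0.604
v 2.467 -0.924 -0.652
v 2.746 -1.402 0.72
v 2.24 -0.728 -0.537
v 2.52 -1.206 0.835
v 1.931 -0.688 -0.461
v 2.21 -1.166 0.912
v 1.637 -0.817 -0.446
v 1.917 -1.295 0.927
v 1.452 -1.075 -0.498
v 1.732 -1.553 0.875
v 1.435 -1.379 -0.6
v 1.715 -1.857 0.772
v 1.591 -1.633 -0.72
v 1.871 -2.111 0.652
v 1.871 -1.756 -0.82
v 2.15 -2.234 0.552
v 2.185 -1.709 -0.868
v 2.465 -2.187 0.505
f 1 12 6
f 1 6 2
f 1 2 8
f 1 8 11
f 1 11 12
f 2 6 10
f 6 12 5
f 12 11 3
f 11 8 7
f 8 2 9
f 4 10 5
f 4 5 3
f 4 3 7
f 4 7 9
f 4 9 10
f 5 10 6
f 3 5 12
f 7 3 11
f 9 7 8
f 10 9 2
f 14 16 13
f 17 14 13
f 13 16 15
f 15 17 13
f 14 20 16
f 18 14 17
f 18 20 14
f 16 20 15
f 19 17 15
f 15 20 19
f 19 18 17
f 20 18 19
f 22 21 25
f 22 25 23
f 23 25 26
f 23 26 24
f 25 21 27
f 25 27 26
f 26 27 28
f 26 28 24
f 27 21 29
f 27 29 28
f 28 29 30
f 28 30 24
f 29 21 31
f 29 31 30
f 30 31 32
f 30 32 24
f 31 21 33
f 31 33 32
f 32 33 34
f 32 34 24
f 33 21 35
f 33 35 34
f 34 35 36
f 34 36 24
f 35 21 37
f 35 37 36
f 36 37 38
f 36 38 24
f 37 21 39
f 37 39 38
f 38 39 40
f 38 40 24
f 39 21 41
f 39 41 40
f 40 41 42
f 40 42 24
f 41 21 43
f 41 43 42
f 42 43 44
f 42 44 24
f 43 21 22
f 43 22 44
f 44 22 23
f 44 23 24
f 46 45 49
f 46 49 47
f 47 49 50
f 47 50 48
f 49 45 51
f 49 51 50
f 50 51 52
f 50 52 48
f 51 45 53
f 51 53 52
f 52 53 54
f 52 54 48
f 53 45 55
f 53 55 54
f 54 55 56
f 54 56 48
f 55 45 57
f 55 57 56
f 56 57 58
f 56 58 48
f 57 45 59
f 57 59 58
f 58 59 60
f 58 60 48
f 59 45 61
f 59 61 60
f 60 61 62
f 60 62 48
f 61 45 63
f 61 63 62
f 62 63 64
f 62 64 48
f 63 45 65
f 63 65 64
f 64 65 66
f 64 66 48
f 65 45 67
f 65 67 66
f 66 67 68
f 66 68 48
f 67 45 46
f 67 46 68
f 68 46 47
f 68 47 48



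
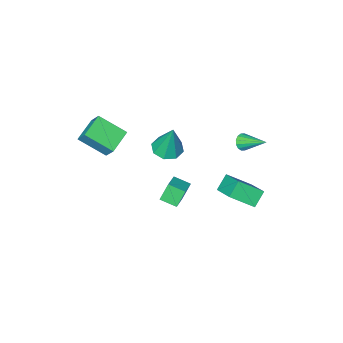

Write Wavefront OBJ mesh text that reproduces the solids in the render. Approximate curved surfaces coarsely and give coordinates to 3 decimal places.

v -3.082 0.333 -1.872
v -2.755 1.896 -1.02
v -4.226 1.078 -2.799
v -3.899 2.641 -1.946
v -2.321 0.579 -2.614
v -1.994 2.142 -1.761
v -3.465 1.324 -3.54
v -3.138 2.887 -2.688
v 3.276 -2.831 3.643
v 3.281 -2.101 4.57
v 2.321 -1.639 2.709
v 2.326 -0.909 3.636
v 4.494 -2.231 3.164
v 4.499 -1.501 4.091
v 3.539 -1.039 2.23
v 3.544 -0.309 3.157
v -2.452 2.594 3.042
v -2.15 2.886 2.719
v -2.928 3.946 3.818
v -2.394 2.871 2.594
v -2.654 2.783 2.589
v -2.86 2.644 2.706
v -2.956 2.491 2.913
v -2.918 2.366 3.154
v -2.755 2.302 3.365
v -2.51 2.316 3.49
v -2.251 2.405 3.494
v -2.045 2.544 3.377
v -1.949 2.697 3.171
v -1.987 2.822 2.93
v -1.172 -2.441 -0.714
v -0.272 -2.458 -0.719
v -1.148 -1.859 1.314
v -0.525 -1.842 -0.894
v -1.157 -1.577 -0.963
v -1.797 -1.818 -0.886
v -2.071 -2.424 -0.708
v -1.818 -3.041 -0.534
v -1.187 -3.306 -0.465
v -0.546 -3.065 -0.542
v -0.29 0.265 -2.535
v -0.834 0.267 -1.522
v 0.606 1.075 -2.055
v 0.061 1.077 -1.042
v 0.259 -0.517 -2.238
v -0.286 -0.515 -1.225
v 1.154 0.293 -1.758
v 0.61 0.295 -0.745
f 2 4 1
f 5 2 1
f 1 4 3
f 3 5 1
f 2 8 4
f 6 2 5
f 6 8 2
f 4 8 3
f 7 5 3
f 3 8 7
f 7 6 5
f 8 6 7
f 10 12 9
f 13 10 9
f 9 12 11
f 11 13 9
f 10 16 12
f 14 10 13
f 14 16 10
f 12 16 11
f 15 13 11
f 11 16 15
f 15 14 13
f 16 14 15
f 18 17 20
f 18 20 19
f 20 17 21
f 20 21 19
f 21 17 22
f 21 22 19
f 22 17 23
f 22 23 19
f 23 17 24
f 23 24 19
f 24 17 25
f 24 25 19
f 25 17 26
f 25 26 19
f 26 17 27
f 26 27 19
f 27 17 28
f 27 28 19
f 28 17 29
f 28 29 19
f 29 17 30
f 29 30 19
f 30 17 18
f 30 18 19
f 32 31 34
f 32 34 33
f 34 31 35
f 34 35 33
f 35 31 36
f 35 36 33
f 36 31 37
f 36 37 33
f 37 31 38
f 37 38 33
f 38 31 39
f 38 39 33
f 39 31 40
f 39 40 33
f 40 31 32
f 40 32 33
f 42 44 41
f 45 42 41
f 41 44 43
f 43 45 41
f 42 48 44
f 46 42 45
f 46 48 42
f 44 48 43
f 47 45 43
f 43 48 47
f 47 46 45
f 48 46 47



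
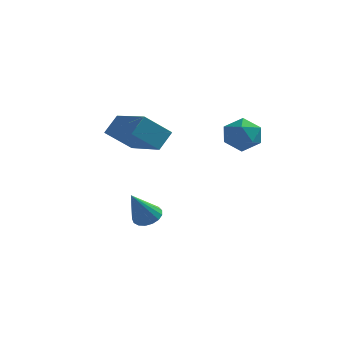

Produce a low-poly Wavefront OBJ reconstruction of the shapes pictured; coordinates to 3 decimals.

v 0.806 2.132 -3.037
v 1.102 2.525 -2.711
v 0.494 1.308 -1.763
v 0.837 2.623 -2.712
v 0.566 2.61 -2.788
v 0.349 2.486 -2.92
v 0.237 2.282 -3.08
v 0.255 2.043 -3.23
v 0.4 1.825 -3.336
v 0.638 1.677 -3.373
v 0.914 1.633 -3.334
v 1.165 1.704 -3.226
v 1.335 1.873 -3.076
v 1.383 2.101 -2.917
v 1.299 2.336 -2.785
v -0.685 4.574 -0.64
v -1.519 3.919 0.258
v -0.408 5.183 0.062
v -1.241 4.527 0.96
v 0.861 3.293 -0.14
v 0.028 2.637 0.758
v 1.139 3.901 0.562
v 0.305 3.246 1.46
v 3.767 4.175 0.256
v 4.142 4.375 0.957
v 3.638 2.925 0.683
v 4.013 3.125 1.384
v 3.264 3.416 1.222
v 3.343 4.189 0.958
v 4.437 3.111 0.682
v 4.516 3.884 0.418
v 4.556 3.718 1.221
v 3.83 3.907 1.554
v 3.95 3.393 0.086
v 3.224 3.582 0.419
f 2 1 4
f 2 4 3
f 4 1 5
f 4 5 3
f 5 1 6
f 5 6 3
f 6 1 7
f 6 7 3
f 7 1 8
f 7 8 3
f 8 1 9
f 8 9 3
f 9 1 10
f 9 10 3
f 10 1 11
f 10 11 3
f 11 1 12
f 11 12 3
f 12 1 13
f 12 13 3
f 13 1 14
f 13 14 3
f 14 1 15
f 14 15 3
f 15 1 2
f 15 2 3
f 17 19 16
f 20 17 16
f 16 19 18
f 18 20 16
f 17 23 19
f 21 17 20
f 21 23 17
f 19 23 18
f 22 20 18
f 18 23 22
f 22 21 20
f 23 21 22
f 24 35 29
f 24 29 25
f 24 25 31
f 24 31 34
f 24 34 35
f 25 29 33
f 29 35 28
f 35 34 26
f 34 31 30
f 31 25 32
f 27 33 28
f 27 28 26
f 27 26 30
f 27 30 32
f 27 32 33
f 28 33 29
f 26 28 35
f 30 26 34
f 32 30 31
f 33 32 25



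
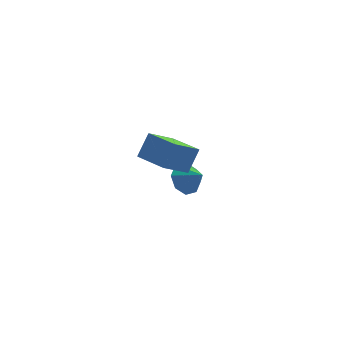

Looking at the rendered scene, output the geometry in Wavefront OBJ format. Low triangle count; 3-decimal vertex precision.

v -2.608 -3.648 0.688
v -3.884 -3.824 1.602
v -2.98 -2.033 0.478
v -4.256 -2.209 1.393
v -1.904 -3.351 1.727
v -3.18 -3.527 2.642
v -2.276 -1.736 1.518
v -3.552 -1.912 2.432
v -0.013 1.152 -3.96
v 0.284 0.701 -4.705
v 0.393 0.328 -3.3
v 0.767 1.145 -4.448
v 0.793 1.592 -3.905
v 0.347 1.782 -3.394
v -0.309 1.602 -3.215
v -0.792 1.159 -3.472
v -0.818 0.711 -4.015
v -0.372 0.522 -4.525
f 2 4 1
f 5 2 1
f 1 4 3
f 3 5 1
f 2 8 4
f 6 2 5
f 6 8 2
f 4 8 3
f 7 5 3
f 3 8 7
f 7 6 5
f 8 6 7
f 10 9 12
f 10 12 11
f 12 9 13
f 12 13 11
f 13 9 14
f 13 14 11
f 14 9 15
f 14 15 11
f 15 9 16
f 15 16 11
f 16 9 17
f 16 17 11
f 17 9 18
f 17 18 11
f 18 9 10
f 18 10 11



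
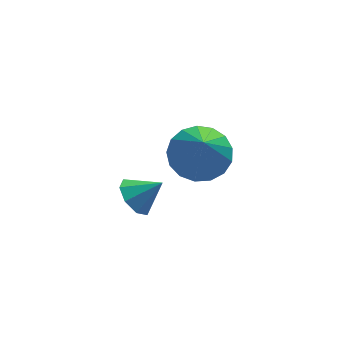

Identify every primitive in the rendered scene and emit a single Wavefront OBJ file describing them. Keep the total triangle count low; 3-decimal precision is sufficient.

v 2.318 -1.665 -0.46
v 2.778 -1.744 -1.008
v 3.122 -1.835 0.24
v 2.741 -1.221 -0.838
v 2.456 -0.958 -0.446
v 2.09 -1.109 -0.063
v 1.858 -1.586 0.088
v 1.895 -2.108 -0.083
v 2.18 -2.371 -0.474
v 2.546 -2.22 -0.858
v 4.007 -2.753 2.422
v 4.539 -3.473 2.047
v 3.853 -3.647 3.918
v 4.853 -3.195 2.245
v 4.973 -2.815 2.485
v 4.873 -2.422 2.709
v 4.574 -2.104 2.868
v 4.145 -1.935 2.925
v 3.685 -1.953 2.866
v 3.299 -2.155 2.706
v 3.075 -2.493 2.48
v 3.064 -2.891 2.241
v 3.27 -3.258 2.044
v 3.645 -3.508 1.933
v 4.103 -3.586 1.934
f 2 1 4
f 2 4 3
f 4 1 5
f 4 5 3
f 5 1 6
f 5 6 3
f 6 1 7
f 6 7 3
f 7 1 8
f 7 8 3
f 8 1 9
f 8 9 3
f 9 1 10
f 9 10 3
f 10 1 2
f 10 2 3
f 12 11 14
f 12 14 13
f 14 11 15
f 14 15 13
f 15 11 16
f 15 16 13
f 16 11 17
f 16 17 13
f 17 11 18
f 17 18 13
f 18 11 19
f 18 19 13
f 19 11 20
f 19 20 13
f 20 11 21
f 20 21 13
f 21 11 22
f 21 22 13
f 22 11 23
f 22 23 13
f 23 11 24
f 23 24 13
f 24 11 25
f 24 25 13
f 25 11 12
f 25 12 13



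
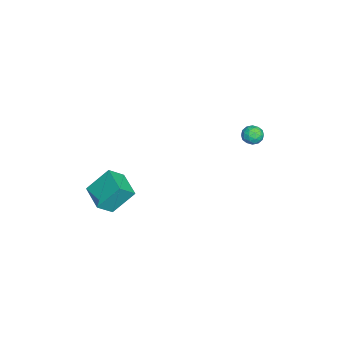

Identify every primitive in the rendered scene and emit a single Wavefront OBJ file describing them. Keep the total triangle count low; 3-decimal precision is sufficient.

v -3.789 3.569 -1.617
v -3.315 4.096 -1.714
v -2.925 2.804 -1.546
v -2.451 3.331 -1.643
v -2.827 3.295 -1.036
v -3.362 3.768 -1.08
v -2.878 3.132 -2.18
v -3.413 3.605 -2.224
v -2.752 3.826 -2.061
v -2.721 3.927 -1.354
v -3.519 2.973 -1.906
v -3.488 3.074 -1.199
v -3.628 3.9 -1.672
v -2.612 3 -1.588
v -2.833 2.979 -1.232
v -2.555 3.289 -1.288
v -3.656 3.707 -1.299
v -3.377 4.017 -1.356
v -3.09 3.546 -0.957
v -2.863 2.883 -1.904
v -2.584 3.193 -1.961
v -3.685 3.611 -1.972
v -3.407 3.921 -2.028
v -3.15 3.354 -2.303
v -3.019 4.05 -1.933
v -2.51 3.601 -1.891
v -2.762 3.484 -2.207
v -3.076 3.762 -2.233
v -3 4.11 -1.517
v -2.492 3.66 -1.475
v -2.713 3.639 -1.119
v -3.028 3.917 -1.145
v -2.669 3.951 -1.722
v -3.748 3.24 -1.785
v -3.24 2.79 -1.743
v -3.212 2.983 -2.115
v -3.527 3.261 -2.141
v -3.73 3.299 -1.369
v -3.221 2.85 -1.327
v -3.164 3.138 -1.027
v -3.478 3.416 -1.053
v -3.571 2.949 -1.538
v 2.393 -4.629 -3.004
v 1.994 -3.402 -1.61
v 3.897 -3.806 -3.299
v 3.498 -2.578 -1.905
v 2.982 -5.402 -2.155
v 2.583 -4.174 -0.761
v 4.486 -4.578 -2.45
v 4.087 -3.351 -1.056
f 1 38 17
f 38 12 41
f 17 41 6
f 38 41 17
f 1 17 13
f 17 6 18
f 13 18 2
f 17 18 13
f 1 13 22
f 13 2 23
f 22 23 8
f 13 23 22
f 1 22 34
f 22 8 37
f 34 37 11
f 22 37 34
f 1 34 38
f 34 11 42
f 38 42 12
f 34 42 38
f 2 18 29
f 18 6 32
f 29 32 10
f 18 32 29
f 6 41 19
f 41 12 40
f 19 40 5
f 41 40 19
f 12 42 39
f 42 11 35
f 39 35 3
f 42 35 39
f 11 37 36
f 37 8 24
f 36 24 7
f 37 24 36
f 8 23 28
f 23 2 25
f 28 25 9
f 23 25 28
f 4 30 16
f 30 10 31
f 16 31 5
f 30 31 16
f 4 16 14
f 16 5 15
f 14 15 3
f 16 15 14
f 4 14 21
f 14 3 20
f 21 20 7
f 14 20 21
f 4 21 26
f 21 7 27
f 26 27 9
f 21 27 26
f 4 26 30
f 26 9 33
f 30 33 10
f 26 33 30
f 5 31 19
f 31 10 32
f 19 32 6
f 31 32 19
f 3 15 39
f 15 5 40
f 39 40 12
f 15 40 39
f 7 20 36
f 20 3 35
f 36 35 11
f 20 35 36
f 9 27 28
f 27 7 24
f 28 24 8
f 27 24 28
f 10 33 29
f 33 9 25
f 29 25 2
f 33 25 29
f 44 46 43
f 47 44 43
f 43 46 45
f 45 47 43
f 44 50 46
f 48 44 47
f 48 50 44
f 46 50 45
f 49 47 45
f 45 50 49
f 49 48 47
f 50 48 49



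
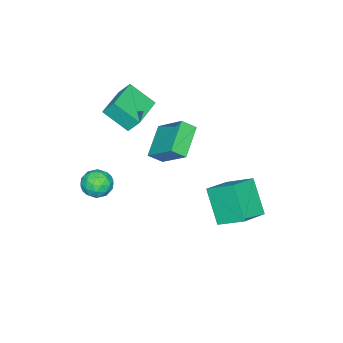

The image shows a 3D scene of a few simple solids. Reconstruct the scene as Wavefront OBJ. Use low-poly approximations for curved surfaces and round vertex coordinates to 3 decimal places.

v 1.988 -0.786 -0.137
v 2.568 -1.334 0.052
v 1.352 -1.706 -0.852
v 1.932 -2.254 -0.663
v 1.419 -1.984 -0.083
v 1.812 -1.416 0.359
v 2.108 -1.624 -1.159
v 2.501 -1.056 -0.717
v 2.642 -1.852 -0.58
v 2.216 -2.075 0.085
v 1.704 -0.965 -0.885
v 1.278 -1.188 -0.22
v 2.334 -0.98 0.02
v 1.586 -2.06 -0.82
v 1.284 -1.902 -0.48
v 1.625 -2.224 -0.369
v 1.889 -1.028 0.201
v 2.23 -1.35 0.312
v 1.555 -1.731 0.232
v 1.69 -1.69 -1.112
v 2.031 -2.012 -1.001
v 2.295 -0.816 -0.431
v 2.636 -1.138 -0.32
v 2.365 -1.309 -1.032
v 2.719 -1.606 -0.24
v 2.345 -2.147 -0.66
v 2.448 -1.777 -0.952
v 2.679 -1.443 -0.692
v 2.468 -1.737 0.151
v 2.094 -2.277 -0.27
v 1.793 -2.119 0.071
v 2.024 -1.785 0.331
v 2.512 -2.041 -0.221
v 1.826 -0.763 -0.53
v 1.452 -1.303 -0.951
v 1.896 -1.255 -1.131
v 2.127 -0.921 -0.871
v 1.575 -0.893 -0.14
v 1.201 -1.434 -0.56
v 1.241 -1.597 -0.108
v 1.472 -1.263 0.152
v 1.408 -0.999 -0.579
v -1.334 -2.406 3.406
v -1.45 -1.845 4.151
v -1.53 -1.167 2.445
v -1.647 -0.607 3.19
v 0.547 -2.073 3.45
v 0.43 -1.513 4.195
v 0.35 -0.835 2.489
v 0.234 -0.274 3.234
v -3.025 -0.501 0.124
v -2.675 0.979 1.378
v -1.469 -0.132 -0.745
v -1.119 1.348 0.508
v -2.601 -1.048 0.652
v -2.251 0.432 1.905
v -1.045 -0.679 -0.218
v -0.695 0.801 1.036
v -2.311 2.824 -1.546
v -0.826 2.594 -1.025
v -2.39 4.17 -0.722
v -0.905 3.94 -0.202
v -1.595 3.84 -3.138
v -0.11 3.61 -2.618
v -1.674 5.186 -2.315
v -0.189 4.956 -1.794
f 1 38 17
f 38 12 41
f 17 41 6
f 38 41 17
f 1 17 13
f 17 6 18
f 13 18 2
f 17 18 13
f 1 13 22
f 13 2 23
f 22 23 8
f 13 23 22
f 1 22 34
f 22 8 37
f 34 37 11
f 22 37 34
f 1 34 38
f 34 11 42
f 38 42 12
f 34 42 38
f 2 18 29
f 18 6 32
f 29 32 10
f 18 32 29
f 6 41 19
f 41 12 40
f 19 40 5
f 41 40 19
f 12 42 39
f 42 11 35
f 39 35 3
f 42 35 39
f 11 37 36
f 37 8 24
f 36 24 7
f 37 24 36
f 8 23 28
f 23 2 25
f 28 25 9
f 23 25 28
f 4 30 16
f 30 10 31
f 16 31 5
f 30 31 16
f 4 16 14
f 16 5 15
f 14 15 3
f 16 15 14
f 4 14 21
f 14 3 20
f 21 20 7
f 14 20 21
f 4 21 26
f 21 7 27
f 26 27 9
f 21 27 26
f 4 26 30
f 26 9 33
f 30 33 10
f 26 33 30
f 5 31 19
f 31 10 32
f 19 32 6
f 31 32 19
f 3 15 39
f 15 5 40
f 39 40 12
f 15 40 39
f 7 20 36
f 20 3 35
f 36 35 11
f 20 35 36
f 9 27 28
f 27 7 24
f 28 24 8
f 27 24 28
f 10 33 29
f 33 9 25
f 29 25 2
f 33 25 29
f 44 46 43
f 47 44 43
f 43 46 45
f 45 47 43
f 44 50 46
f 48 44 47
f 48 50 44
f 46 50 45
f 49 47 45
f 45 50 49
f 49 48 47
f 50 48 49
f 52 54 51
f 55 52 51
f 51 54 53
f 53 55 51
f 52 58 54
f 56 52 55
f 56 58 52
f 54 58 53
f 57 55 53
f 53 58 57
f 57 56 55
f 58 56 57
f 60 62 59
f 63 60 59
f 59 62 61
f 61 63 59
f 60 66 62
f 64 60 63
f 64 66 60
f 62 66 61
f 65 63 61
f 61 66 65
f 65 64 63
f 66 64 65



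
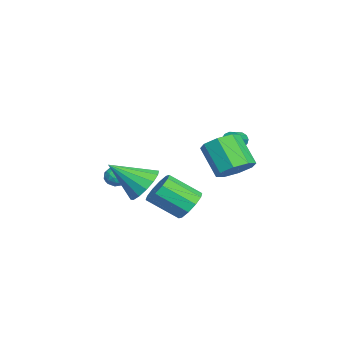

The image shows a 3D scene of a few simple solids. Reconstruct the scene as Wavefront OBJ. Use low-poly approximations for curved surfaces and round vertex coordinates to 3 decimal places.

v 2.46 -1.358 -0.624
v 3.212 -1.818 -1.248
v 2.5 -3.042 0.664
v 3.499 -1.522 -0.87
v 3.507 -1.183 -0.426
v 3.235 -0.89 -0.036
v 2.755 -0.723 0.198
v 2.197 -0.726 0.211
v 1.708 -0.898 -0
v 1.422 -1.194 -0.378
v 1.413 -1.534 -0.822
v 1.685 -1.827 -1.213
v 2.165 -1.994 -1.446
v 2.724 -1.991 -1.459
v 1.516 2.821 0.07
v 2.232 2.102 0.173
v 1.219 1.3 1.594
v 0.504 2.019 1.49
v 2.368 2.725 0.623
v 1.356 1.924 2.043
v 2.005 3.405 0.748
v 0.993 2.603 2.169
v 1.356 3.743 0.476
v 0.344 2.941 1.896
v 0.801 3.54 -0.034
v -0.212 2.738 1.387
v 0.664 2.916 -0.483
v -0.348 2.115 0.937
v 1.027 2.237 -0.609
v 0.015 1.435 0.812
v 1.676 1.899 -0.336
v 0.664 1.097 1.084
v -2.697 2.79 0.296
v -2.461 3.024 -0.078
v -1.528 2.704 0.31
v -1.763 2.47 0.684
v -2.484 3.211 0.131
v -1.551 2.892 0.52
v -2.574 3.265 0.393
v -1.641 2.945 0.781
v -2.703 3.168 0.623
v -1.77 2.848 1.012
v -2.83 2.95 0.75
v -1.897 2.631 1.138
v -2.915 2.682 0.733
v -1.982 2.362 1.121
v -2.93 2.448 0.576
v -1.997 2.128 0.965
v -2.871 2.323 0.331
v -1.938 2.003 0.719
v -2.757 2.346 0.075
v -1.824 2.026 0.463
v -2.623 2.509 -0.111
v -1.69 2.19 0.277
v -2.513 2.762 -0.168
v -1.58 2.443 0.22
v -4.221 -2.856 -2.705
v -3.574 -2.805 -2.882
v -4.206 -3.915 -2.958
v -3.559 -3.864 -3.135
v -3.737 -3.807 -2.488
v -3.746 -3.152 -2.332
v -4.034 -3.568 -3.508
v -4.043 -2.913 -3.352
v -3.458 -3.245 -3.378
v -3.275 -3.392 -2.747
v -4.505 -3.328 -3.093
v -4.322 -3.475 -2.462
v -3.899 -2.738 -2.771
v -3.881 -3.982 -3.069
v -3.986 -3.949 -2.689
v -3.605 -3.919 -2.792
v -4 -2.942 -2.448
v -3.62 -2.912 -2.552
v -3.716 -3.501 -2.32
v -4.16 -3.808 -3.288
v -3.78 -3.778 -3.392
v -4.175 -2.801 -3.048
v -3.794 -2.771 -3.151
v -4.064 -3.219 -3.52
v -3.45 -2.966 -3.167
v -3.441 -3.588 -3.315
v -3.72 -3.414 -3.535
v -3.726 -3.029 -3.443
v -3.342 -3.053 -2.796
v -3.334 -3.675 -2.945
v -3.438 -3.642 -2.565
v -3.444 -3.257 -2.473
v -3.274 -3.311 -3.088
v -4.446 -3.045 -2.895
v -4.438 -3.667 -3.044
v -4.336 -3.463 -3.367
v -4.342 -3.078 -3.275
v -4.339 -3.132 -2.525
v -4.33 -3.754 -2.673
v -4.054 -3.691 -2.397
v -4.06 -3.306 -2.305
v -4.506 -3.409 -2.752
v 0.805 0.655 -2.669
v 1.559 0.304 -3.107
v 1.49 -1.265 -1.968
v 0.735 -0.915 -1.531
v 1.744 0.622 -2.657
v 1.675 -0.947 -1.519
v 1.57 0.953 -2.212
v 1.501 -0.617 -1.074
v 1.104 1.169 -1.942
v 1.034 -0.4 -0.803
v 0.523 1.189 -1.949
v 0.454 -0.38 -0.811
v 0.05 1.005 -2.232
v -0.019 -0.564 -1.093
v -0.135 0.687 -2.681
v -0.204 -0.882 -1.543
v 0.039 0.357 -3.126
v -0.03 -1.213 -1.988
v 0.506 0.14 -3.397
v 0.436 -1.429 -2.258
v 1.086 0.12 -3.389
v 1.017 -1.449 -2.251
f 2 1 4
f 2 4 3
f 4 1 5
f 4 5 3
f 5 1 6
f 5 6 3
f 6 1 7
f 6 7 3
f 7 1 8
f 7 8 3
f 8 1 9
f 8 9 3
f 9 1 10
f 9 10 3
f 10 1 11
f 10 11 3
f 11 1 12
f 11 12 3
f 12 1 13
f 12 13 3
f 13 1 14
f 13 14 3
f 14 1 2
f 14 2 3
f 16 15 19
f 16 19 17
f 17 19 20
f 17 20 18
f 19 15 21
f 19 21 20
f 20 21 22
f 20 22 18
f 21 15 23
f 21 23 22
f 22 23 24
f 22 24 18
f 23 15 25
f 23 25 24
f 24 25 26
f 24 26 18
f 25 15 27
f 25 27 26
f 26 27 28
f 26 28 18
f 27 15 29
f 27 29 28
f 28 29 30
f 28 30 18
f 29 15 31
f 29 31 30
f 30 31 32
f 30 32 18
f 31 15 16
f 31 16 32
f 32 16 17
f 32 17 18
f 34 33 37
f 34 37 35
f 35 37 38
f 35 38 36
f 37 33 39
f 37 39 38
f 38 39 40
f 38 40 36
f 39 33 41
f 39 41 40
f 40 41 42
f 40 42 36
f 41 33 43
f 41 43 42
f 42 43 44
f 42 44 36
f 43 33 45
f 43 45 44
f 44 45 46
f 44 46 36
f 45 33 47
f 45 47 46
f 46 47 48
f 46 48 36
f 47 33 49
f 47 49 48
f 48 49 50
f 48 50 36
f 49 33 51
f 49 51 50
f 50 51 52
f 50 52 36
f 51 33 53
f 51 53 52
f 52 53 54
f 52 54 36
f 53 33 55
f 53 55 54
f 54 55 56
f 54 56 36
f 55 33 34
f 55 34 56
f 56 34 35
f 56 35 36
f 57 94 73
f 94 68 97
f 73 97 62
f 94 97 73
f 57 73 69
f 73 62 74
f 69 74 58
f 73 74 69
f 57 69 78
f 69 58 79
f 78 79 64
f 69 79 78
f 57 78 90
f 78 64 93
f 90 93 67
f 78 93 90
f 57 90 94
f 90 67 98
f 94 98 68
f 90 98 94
f 58 74 85
f 74 62 88
f 85 88 66
f 74 88 85
f 62 97 75
f 97 68 96
f 75 96 61
f 97 96 75
f 68 98 95
f 98 67 91
f 95 91 59
f 98 91 95
f 67 93 92
f 93 64 80
f 92 80 63
f 93 80 92
f 64 79 84
f 79 58 81
f 84 81 65
f 79 81 84
f 60 86 72
f 86 66 87
f 72 87 61
f 86 87 72
f 60 72 70
f 72 61 71
f 70 71 59
f 72 71 70
f 60 70 77
f 70 59 76
f 77 76 63
f 70 76 77
f 60 77 82
f 77 63 83
f 82 83 65
f 77 83 82
f 60 82 86
f 82 65 89
f 86 89 66
f 82 89 86
f 61 87 75
f 87 66 88
f 75 88 62
f 87 88 75
f 59 71 95
f 71 61 96
f 95 96 68
f 71 96 95
f 63 76 92
f 76 59 91
f 92 91 67
f 76 91 92
f 65 83 84
f 83 63 80
f 84 80 64
f 83 80 84
f 66 89 85
f 89 65 81
f 85 81 58
f 89 81 85
f 100 99 103
f 100 103 101
f 101 103 104
f 101 104 102
f 103 99 105
f 103 105 104
f 104 105 106
f 104 106 102
f 105 99 107
f 105 107 106
f 106 107 108
f 106 108 102
f 107 99 109
f 107 109 108
f 108 109 110
f 108 110 102
f 109 99 111
f 109 111 110
f 110 111 112
f 110 112 102
f 111 99 113
f 111 113 112
f 112 113 114
f 112 114 102
f 113 99 115
f 113 115 114
f 114 115 116
f 114 116 102
f 115 99 117
f 115 117 116
f 116 117 118
f 116 118 102
f 117 99 119
f 117 119 118
f 118 119 120
f 118 120 102
f 119 99 100
f 119 100 120
f 120 100 101
f 120 101 102



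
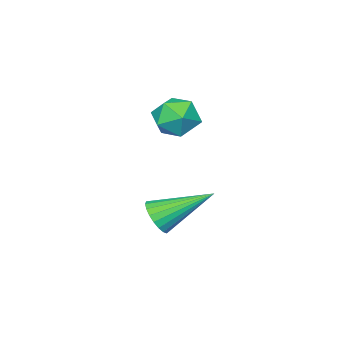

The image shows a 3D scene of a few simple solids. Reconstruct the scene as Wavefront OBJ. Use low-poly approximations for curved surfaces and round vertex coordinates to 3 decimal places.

v 0.405 1.326 1.774
v 0.877 0.79 2.258
v -0.757 0.85 2.382
v -0.285 0.314 2.866
v -0.244 1.165 2.999
v 0.474 1.459 2.623
v -0.354 0.181 2.017
v 0.364 0.475 1.641
v 0.408 0.083 2.407
v 0.476 0.691 3.015
v -0.356 0.949 1.625
v -0.288 1.557 2.233
v 1.222 1.095 -1.487
v 1.772 1.481 -1.331
v 0.038 2.365 -0.453
v 1.684 1.6 -1.577
v 1.516 1.631 -1.807
v 1.297 1.569 -1.982
v 1.065 1.426 -2.072
v 0.861 1.225 -2.06
v 0.718 1.002 -1.949
v 0.663 0.795 -1.758
v 0.704 0.64 -1.52
v 0.835 0.564 -1.277
v 1.033 0.579 -1.069
v 1.263 0.684 -0.934
v 1.487 0.86 -0.894
v 1.664 1.077 -0.957
v 1.765 1.296 -1.111
f 1 12 6
f 1 6 2
f 1 2 8
f 1 8 11
f 1 11 12
f 2 6 10
f 6 12 5
f 12 11 3
f 11 8 7
f 8 2 9
f 4 10 5
f 4 5 3
f 4 3 7
f 4 7 9
f 4 9 10
f 5 10 6
f 3 5 12
f 7 3 11
f 9 7 8
f 10 9 2
f 14 13 16
f 14 16 15
f 16 13 17
f 16 17 15
f 17 13 18
f 17 18 15
f 18 13 19
f 18 19 15
f 19 13 20
f 19 20 15
f 20 13 21
f 20 21 15
f 21 13 22
f 21 22 15
f 22 13 23
f 22 23 15
f 23 13 24
f 23 24 15
f 24 13 25
f 24 25 15
f 25 13 26
f 25 26 15
f 26 13 27
f 26 27 15
f 27 13 28
f 27 28 15
f 28 13 29
f 28 29 15
f 29 13 14
f 29 14 15



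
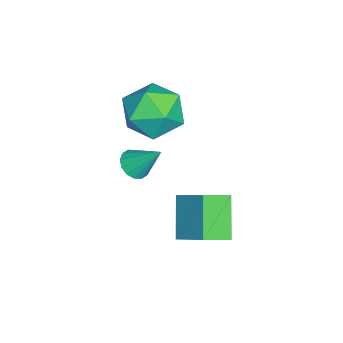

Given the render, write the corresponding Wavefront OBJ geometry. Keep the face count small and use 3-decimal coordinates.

v 1.949 3.017 -3.731
v 2.561 3.931 -2.915
v 3.02 3.221 -4.761
v 3.632 4.135 -3.945
v 2.488 2.285 -3.315
v 3.1 3.199 -2.499
v 3.559 2.489 -4.345
v 4.171 3.403 -3.529
v -0.792 1.653 -1.976
v -0.223 1.858 -1.065
v 0.343 0.362 -2.395
v 0.912 0.567 -1.484
v -0.088 0.129 -1.417
v -0.789 0.927 -1.159
v 0.909 1.293 -2.301
v 0.208 2.091 -2.043
v 0.828 1.636 -1.266
v 0.212 0.916 -0.72
v -0.092 1.304 -2.74
v -0.708 0.584 -2.194
v 1.566 0.856 -2.971
v 2.078 0.939 -3.155
v 1.774 1.704 -2.009
v 1.919 1.132 -3.291
v 1.665 1.251 -3.341
v 1.385 1.264 -3.292
v 1.153 1.168 -3.158
v 1.032 0.989 -2.973
v 1.054 0.773 -2.788
v 1.213 0.58 -2.652
v 1.467 0.461 -2.602
v 1.747 0.447 -2.651
v 1.979 0.543 -2.785
v 2.1 0.723 -2.97
f 2 4 1
f 5 2 1
f 1 4 3
f 3 5 1
f 2 8 4
f 6 2 5
f 6 8 2
f 4 8 3
f 7 5 3
f 3 8 7
f 7 6 5
f 8 6 7
f 9 20 14
f 9 14 10
f 9 10 16
f 9 16 19
f 9 19 20
f 10 14 18
f 14 20 13
f 20 19 11
f 19 16 15
f 16 10 17
f 12 18 13
f 12 13 11
f 12 11 15
f 12 15 17
f 12 17 18
f 13 18 14
f 11 13 20
f 15 11 19
f 17 15 16
f 18 17 10
f 22 21 24
f 22 24 23
f 24 21 25
f 24 25 23
f 25 21 26
f 25 26 23
f 26 21 27
f 26 27 23
f 27 21 28
f 27 28 23
f 28 21 29
f 28 29 23
f 29 21 30
f 29 30 23
f 30 21 31
f 30 31 23
f 31 21 32
f 31 32 23
f 32 21 33
f 32 33 23
f 33 21 34
f 33 34 23
f 34 21 22
f 34 22 23



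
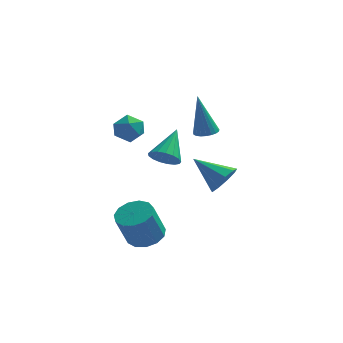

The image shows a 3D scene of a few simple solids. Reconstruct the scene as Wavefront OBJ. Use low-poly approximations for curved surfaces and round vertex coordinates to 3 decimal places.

v 1.843 0.358 1.233
v 2.372 0.216 1.349
v 1.457 0.562 3.247
v 2.387 0.447 1.328
v 2.309 0.663 1.292
v 2.149 0.826 1.245
v 1.937 0.909 1.196
v 1.709 0.896 1.153
v 1.503 0.79 1.125
v 1.356 0.609 1.115
v 1.294 0.385 1.126
v 1.326 0.157 1.155
v 1.448 -0.037 1.198
v 1.637 -0.163 1.247
v 1.863 -0.198 1.294
v 2.085 -0.138 1.33
v 2.265 0.009 1.349
v -0.519 -2.432 -3.405
v 0.058 -1.88 -3.085
v -0.404 -2.296 -1.535
v -0.981 -2.848 -1.855
v -0.354 -1.631 -3.141
v -0.815 -2.046 -1.591
v -0.818 -1.635 -3.28
v -1.279 -2.051 -1.73
v -1.187 -1.893 -3.459
v -1.649 -2.309 -1.909
v -1.344 -2.322 -3.621
v -1.806 -2.738 -2.071
v -1.24 -2.786 -3.714
v -1.701 -3.202 -2.164
v -0.906 -3.137 -3.709
v -1.368 -3.553 -2.159
v -0.45 -3.265 -3.608
v -0.911 -3.681 -2.058
v -0.016 -3.128 -3.442
v -0.477 -3.544 -1.892
v 0.259 -2.77 -3.264
v -0.203 -3.186 -1.714
v 0.286 -2.305 -3.131
v -0.175 -2.721 -1.581
v 0.071 0.636 -0.589
v 0.463 0.178 -0.159
v 0.529 1.984 0.429
v 0.695 0.285 -0.405
v 0.785 0.471 -0.692
v 0.71 0.695 -0.956
v 0.489 0.906 -1.136
v 0.173 1.055 -1.19
v -0.168 1.108 -1.107
v -0.453 1.053 -0.904
v -0.619 0.902 -0.63
v -0.626 0.69 -0.346
v -0.474 0.466 -0.118
v -0.198 0.281 0.003
v 0.141 0.177 -0.012
v 2.672 -2.311 -0.11
v 3.046 -2.459 0.581
v 1.388 -1.629 0.73
v 3.187 -1.964 0.394
v 3.087 -1.632 -0.029
v 2.792 -1.617 -0.49
v 2.442 -1.927 -0.773
v 2.199 -2.417 -0.747
v 2.178 -2.857 -0.422
v 2.388 -3.042 0.048
v 2.731 -2.884 0.444
v -1.882 -1.075 1.712
v -1.334 -0.571 1.575
v -1.246 -1.509 2.665
v -0.698 -1.005 2.528
v -1.371 -0.772 2.783
v -1.764 -0.503 2.194
v -0.816 -1.577 2.046
v -1.209 -1.308 1.457
v -0.675 -0.881 1.782
v -1.018 -0.384 2.238
v -1.562 -1.696 2.002
v -1.905 -1.199 2.458
f 2 1 4
f 2 4 3
f 4 1 5
f 4 5 3
f 5 1 6
f 5 6 3
f 6 1 7
f 6 7 3
f 7 1 8
f 7 8 3
f 8 1 9
f 8 9 3
f 9 1 10
f 9 10 3
f 10 1 11
f 10 11 3
f 11 1 12
f 11 12 3
f 12 1 13
f 12 13 3
f 13 1 14
f 13 14 3
f 14 1 15
f 14 15 3
f 15 1 16
f 15 16 3
f 16 1 17
f 16 17 3
f 17 1 2
f 17 2 3
f 19 18 22
f 19 22 20
f 20 22 23
f 20 23 21
f 22 18 24
f 22 24 23
f 23 24 25
f 23 25 21
f 24 18 26
f 24 26 25
f 25 26 27
f 25 27 21
f 26 18 28
f 26 28 27
f 27 28 29
f 27 29 21
f 28 18 30
f 28 30 29
f 29 30 31
f 29 31 21
f 30 18 32
f 30 32 31
f 31 32 33
f 31 33 21
f 32 18 34
f 32 34 33
f 33 34 35
f 33 35 21
f 34 18 36
f 34 36 35
f 35 36 37
f 35 37 21
f 36 18 38
f 36 38 37
f 37 38 39
f 37 39 21
f 38 18 40
f 38 40 39
f 39 40 41
f 39 41 21
f 40 18 19
f 40 19 41
f 41 19 20
f 41 20 21
f 43 42 45
f 43 45 44
f 45 42 46
f 45 46 44
f 46 42 47
f 46 47 44
f 47 42 48
f 47 48 44
f 48 42 49
f 48 49 44
f 49 42 50
f 49 50 44
f 50 42 51
f 50 51 44
f 51 42 52
f 51 52 44
f 52 42 53
f 52 53 44
f 53 42 54
f 53 54 44
f 54 42 55
f 54 55 44
f 55 42 56
f 55 56 44
f 56 42 43
f 56 43 44
f 58 57 60
f 58 60 59
f 60 57 61
f 60 61 59
f 61 57 62
f 61 62 59
f 62 57 63
f 62 63 59
f 63 57 64
f 63 64 59
f 64 57 65
f 64 65 59
f 65 57 66
f 65 66 59
f 66 57 67
f 66 67 59
f 67 57 58
f 67 58 59
f 68 79 73
f 68 73 69
f 68 69 75
f 68 75 78
f 68 78 79
f 69 73 77
f 73 79 72
f 79 78 70
f 78 75 74
f 75 69 76
f 71 77 72
f 71 72 70
f 71 70 74
f 71 74 76
f 71 76 77
f 72 77 73
f 70 72 79
f 74 70 78
f 76 74 75
f 77 76 69



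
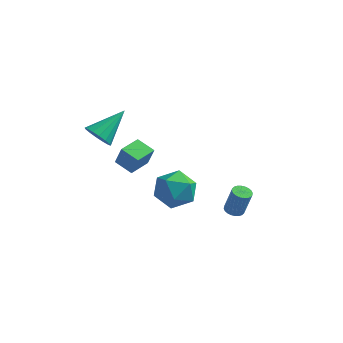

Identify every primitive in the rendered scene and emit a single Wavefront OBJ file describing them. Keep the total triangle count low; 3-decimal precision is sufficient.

v -3.854 2.41 -1.371
v -3.471 2.33 -0.247
v -3.47 3.683 -1.41
v -3.088 3.603 -0.286
v -2.852 2.097 -1.734
v -2.47 2.017 -0.61
v -2.469 3.37 -1.773
v -2.086 3.29 -0.649
v -3.751 0.024 2.233
v -3.14 -0.479 2.448
v -2.929 1.496 3.347
v -3.005 -0.287 2.095
v -3.069 -0.012 1.778
v -3.317 0.273 1.584
v -3.68 0.491 1.563
v -4.063 0.584 1.723
v -4.361 0.527 2.019
v -4.496 0.335 2.372
v -4.432 0.06 2.689
v -4.184 -0.225 2.883
v -3.821 -0.444 2.903
v -3.438 -0.536 2.744
v 2.826 1.202 -2.324
v 3.168 1.58 -2.426
v 3.556 1.616 -0.998
v 3.214 1.238 -0.896
v 3.001 1.688 -2.384
v 3.389 1.724 -0.956
v 2.808 1.722 -2.332
v 3.196 1.758 -0.904
v 2.618 1.676 -2.279
v 3.005 1.712 -0.851
v 2.459 1.559 -2.233
v 2.846 1.595 -0.805
v 2.356 1.387 -2.201
v 2.744 1.423 -0.773
v 2.325 1.187 -2.187
v 2.712 1.223 -0.76
v 2.37 0.989 -2.195
v 2.757 1.025 -0.767
v 2.484 0.824 -2.222
v 2.872 0.86 -0.794
v 2.651 0.716 -2.264
v 3.039 0.752 -0.836
v 2.844 0.682 -2.316
v 3.232 0.718 -0.888
v 3.035 0.728 -2.369
v 3.422 0.764 -0.941
v 3.194 0.845 -2.415
v 3.581 0.881 -0.987
v 3.296 1.017 -2.447
v 3.684 1.053 -1.019
v 3.328 1.217 -2.46
v 3.715 1.253 -1.033
v 3.283 1.415 -2.453
v 3.67 1.451 -1.025
v -0.914 3.72 -2.199
v -0.063 3.888 -3.086
v -1.717 2.212 -3.254
v -0.866 2.38 -4.141
v -0.528 1.935 -3.034
v -0.031 2.867 -2.382
v -1.749 3.233 -3.958
v -1.252 4.165 -3.306
v -0.579 3.587 -4.174
v 0.176 2.785 -3.602
v -1.956 3.315 -2.738
v -1.201 2.513 -2.166
f 2 4 1
f 5 2 1
f 1 4 3
f 3 5 1
f 2 8 4
f 6 2 5
f 6 8 2
f 4 8 3
f 7 5 3
f 3 8 7
f 7 6 5
f 8 6 7
f 10 9 12
f 10 12 11
f 12 9 13
f 12 13 11
f 13 9 14
f 13 14 11
f 14 9 15
f 14 15 11
f 15 9 16
f 15 16 11
f 16 9 17
f 16 17 11
f 17 9 18
f 17 18 11
f 18 9 19
f 18 19 11
f 19 9 20
f 19 20 11
f 20 9 21
f 20 21 11
f 21 9 22
f 21 22 11
f 22 9 10
f 22 10 11
f 24 23 27
f 24 27 25
f 25 27 28
f 25 28 26
f 27 23 29
f 27 29 28
f 28 29 30
f 28 30 26
f 29 23 31
f 29 31 30
f 30 31 32
f 30 32 26
f 31 23 33
f 31 33 32
f 32 33 34
f 32 34 26
f 33 23 35
f 33 35 34
f 34 35 36
f 34 36 26
f 35 23 37
f 35 37 36
f 36 37 38
f 36 38 26
f 37 23 39
f 37 39 38
f 38 39 40
f 38 40 26
f 39 23 41
f 39 41 40
f 40 41 42
f 40 42 26
f 41 23 43
f 41 43 42
f 42 43 44
f 42 44 26
f 43 23 45
f 43 45 44
f 44 45 46
f 44 46 26
f 45 23 47
f 45 47 46
f 46 47 48
f 46 48 26
f 47 23 49
f 47 49 48
f 48 49 50
f 48 50 26
f 49 23 51
f 49 51 50
f 50 51 52
f 50 52 26
f 51 23 53
f 51 53 52
f 52 53 54
f 52 54 26
f 53 23 55
f 53 55 54
f 54 55 56
f 54 56 26
f 55 23 24
f 55 24 56
f 56 24 25
f 56 25 26
f 57 68 62
f 57 62 58
f 57 58 64
f 57 64 67
f 57 67 68
f 58 62 66
f 62 68 61
f 68 67 59
f 67 64 63
f 64 58 65
f 60 66 61
f 60 61 59
f 60 59 63
f 60 63 65
f 60 65 66
f 61 66 62
f 59 61 68
f 63 59 67
f 65 63 64
f 66 65 58



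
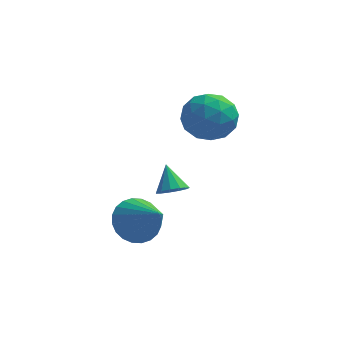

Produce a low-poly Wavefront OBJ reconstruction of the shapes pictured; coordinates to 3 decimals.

v 0.212 -1.221 -0.424
v 0.785 -1.336 -0.118
v -0.132 -0.459 0.504
v 0.841 -1.042 -0.338
v 0.698 -0.805 -0.586
v 0.4 -0.7 -0.783
v 0.043 -0.76 -0.865
v -0.261 -0.967 -0.808
v -0.415 -1.255 -0.629
v -0.369 -1.532 -0.385
v -0.139 -1.71 -0.153
v 0.202 -1.733 -0.008
v 0.547 -1.594 0.005
v 0.933 1.379 2.498
v 1.824 1.303 3.265
v 1.016 -0.503 2.215
v 1.907 -0.579 2.982
v 0.824 -0.316 3.362
v 0.772 0.848 3.537
v 2.068 -0.048 1.943
v 2.016 1.116 2.118
v 2.525 0.422 2.922
v 1.756 0.256 3.799
v 1.084 0.544 1.681
v 0.315 0.378 2.558
v 1.371 1.506 2.906
v 1.469 -0.706 2.574
v 0.832 -0.552 2.797
v 1.356 -0.596 3.248
v 0.753 1.239 3.066
v 1.277 1.194 3.517
v 0.689 0.242 3.574
v 1.563 -0.394 1.963
v 2.087 -0.439 2.414
v 1.484 1.396 2.232
v 2.008 1.352 2.683
v 2.151 0.558 1.906
v 2.307 0.944 3.156
v 2.356 -0.163 2.989
v 2.45 0.15 2.379
v 2.42 0.833 2.482
v 1.855 0.846 3.671
v 1.904 -0.26 3.504
v 1.267 -0.106 3.728
v 1.237 0.578 3.83
v 2.267 0.328 3.469
v 0.936 1.06 1.976
v 0.985 -0.046 1.809
v 1.603 0.222 1.65
v 1.573 0.906 1.752
v 0.484 0.963 2.491
v 0.533 -0.144 2.324
v 0.42 -0.033 2.998
v 0.39 0.65 3.101
v 0.573 0.472 2.011
v -1.04 -2.034 -1.664
v -0.162 -1.717 -2.143
v 0.12 -3.246 -0.336
v -0.2 -1.433 -1.851
v -0.366 -1.241 -1.529
v -0.635 -1.169 -1.229
v -0.966 -1.229 -0.994
v -1.308 -1.411 -0.862
v -1.609 -1.689 -0.852
v -1.824 -2.019 -0.965
v -1.919 -2.351 -1.185
v -1.881 -2.635 -1.477
v -1.715 -2.828 -1.799
v -1.446 -2.899 -2.099
v -1.115 -2.84 -2.333
v -0.773 -2.657 -2.466
v -0.472 -2.38 -2.476
v -0.257 -2.05 -2.363
f 2 1 4
f 2 4 3
f 4 1 5
f 4 5 3
f 5 1 6
f 5 6 3
f 6 1 7
f 6 7 3
f 7 1 8
f 7 8 3
f 8 1 9
f 8 9 3
f 9 1 10
f 9 10 3
f 10 1 11
f 10 11 3
f 11 1 12
f 11 12 3
f 12 1 13
f 12 13 3
f 13 1 2
f 13 2 3
f 14 51 30
f 51 25 54
f 30 54 19
f 51 54 30
f 14 30 26
f 30 19 31
f 26 31 15
f 30 31 26
f 14 26 35
f 26 15 36
f 35 36 21
f 26 36 35
f 14 35 47
f 35 21 50
f 47 50 24
f 35 50 47
f 14 47 51
f 47 24 55
f 51 55 25
f 47 55 51
f 15 31 42
f 31 19 45
f 42 45 23
f 31 45 42
f 19 54 32
f 54 25 53
f 32 53 18
f 54 53 32
f 25 55 52
f 55 24 48
f 52 48 16
f 55 48 52
f 24 50 49
f 50 21 37
f 49 37 20
f 50 37 49
f 21 36 41
f 36 15 38
f 41 38 22
f 36 38 41
f 17 43 29
f 43 23 44
f 29 44 18
f 43 44 29
f 17 29 27
f 29 18 28
f 27 28 16
f 29 28 27
f 17 27 34
f 27 16 33
f 34 33 20
f 27 33 34
f 17 34 39
f 34 20 40
f 39 40 22
f 34 40 39
f 17 39 43
f 39 22 46
f 43 46 23
f 39 46 43
f 18 44 32
f 44 23 45
f 32 45 19
f 44 45 32
f 16 28 52
f 28 18 53
f 52 53 25
f 28 53 52
f 20 33 49
f 33 16 48
f 49 48 24
f 33 48 49
f 22 40 41
f 40 20 37
f 41 37 21
f 40 37 41
f 23 46 42
f 46 22 38
f 42 38 15
f 46 38 42
f 57 56 59
f 57 59 58
f 59 56 60
f 59 60 58
f 60 56 61
f 60 61 58
f 61 56 62
f 61 62 58
f 62 56 63
f 62 63 58
f 63 56 64
f 63 64 58
f 64 56 65
f 64 65 58
f 65 56 66
f 65 66 58
f 66 56 67
f 66 67 58
f 67 56 68
f 67 68 58
f 68 56 69
f 68 69 58
f 69 56 70
f 69 70 58
f 70 56 71
f 70 71 58
f 71 56 72
f 71 72 58
f 72 56 73
f 72 73 58
f 73 56 57
f 73 57 58

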